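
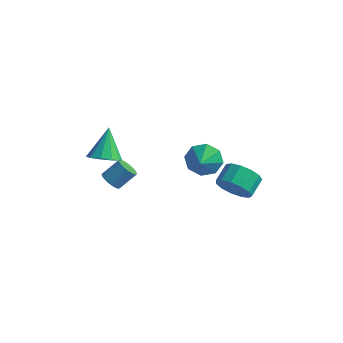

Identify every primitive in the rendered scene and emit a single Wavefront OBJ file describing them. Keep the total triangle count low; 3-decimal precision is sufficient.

v 0.013 3.309 -3.252
v 0.74 3.68 -3.929
v 0.713 4.762 -3.365
v -0.013 4.391 -2.688
v 0.207 3.794 -4.174
v 0.18 4.876 -3.611
v -0.387 3.755 -4.126
v -0.414 4.836 -3.563
v -0.854 3.573 -3.801
v -0.881 4.655 -3.238
v -1.045 3.308 -3.301
v -1.072 4.39 -2.738
v -0.901 3.044 -2.786
v -0.928 4.125 -2.222
v -0.466 2.863 -2.418
v -0.493 3.945 -1.855
v 0.121 2.824 -2.315
v 0.094 3.906 -1.752
v 0.674 2.939 -2.51
v 0.647 4.021 -1.946
v 1.017 3.172 -2.94
v 0.99 4.253 -2.376
v 1.042 3.448 -3.469
v 1.015 4.53 -2.905
v -4.017 -2.067 -0.556
v -3.651 -2.547 -0.375
v -3.097 -1.813 0.456
v -3.463 -1.333 0.276
v -3.508 -2.439 -0.567
v -2.954 -1.704 0.265
v -3.454 -2.266 -0.756
v -2.9 -1.531 0.076
v -3.496 -2.059 -0.91
v -2.942 -1.324 -0.079
v -3.629 -1.853 -1.003
v -3.075 -1.118 -0.172
v -3.829 -1.684 -1.019
v -3.275 -0.95 -0.188
v -4.061 -1.582 -0.955
v -3.507 -0.847 -0.124
v -4.286 -1.564 -0.822
v -3.732 -0.829 0.01
v -4.464 -1.632 -0.642
v -3.91 -0.898 0.189
v -4.565 -1.776 -0.448
v -4.011 -1.041 0.383
v -4.571 -1.97 -0.272
v -4.017 -1.236 0.559
v -4.481 -2.181 -0.145
v -3.927 -1.447 0.686
v -4.311 -2.373 -0.09
v -3.757 -1.638 0.742
v -4.09 -2.511 -0.115
v -3.536 -1.776 0.717
v -3.857 -2.573 -0.216
v -3.303 -1.838 0.616
v -1.347 2.546 -0.943
v -0.586 2.474 -1.634
v -0.993 1.614 -0.457
v -0.376 2.887 -0.996
v -0.734 3.1 -0.327
v -1.452 2.989 -0.019
v -2.107 2.619 -0.253
v -2.317 2.206 -0.891
v -1.959 1.993 -1.56
v -1.242 2.104 -1.868
v -3.823 -2.883 1.888
v -2.939 -2.792 2.034
v -4.177 -1.877 3.412
v -3.106 -2.368 1.714
v -3.546 -2.141 1.462
v -4.092 -2.197 1.372
v -4.535 -2.516 1.48
v -4.706 -2.975 1.743
v -4.54 -3.399 2.062
v -4.099 -3.626 2.315
v -3.553 -3.57 2.405
v -3.11 -3.251 2.297
f 2 1 5
f 2 5 3
f 3 5 6
f 3 6 4
f 5 1 7
f 5 7 6
f 6 7 8
f 6 8 4
f 7 1 9
f 7 9 8
f 8 9 10
f 8 10 4
f 9 1 11
f 9 11 10
f 10 11 12
f 10 12 4
f 11 1 13
f 11 13 12
f 12 13 14
f 12 14 4
f 13 1 15
f 13 15 14
f 14 15 16
f 14 16 4
f 15 1 17
f 15 17 16
f 16 17 18
f 16 18 4
f 17 1 19
f 17 19 18
f 18 19 20
f 18 20 4
f 19 1 21
f 19 21 20
f 20 21 22
f 20 22 4
f 21 1 23
f 21 23 22
f 22 23 24
f 22 24 4
f 23 1 2
f 23 2 24
f 24 2 3
f 24 3 4
f 26 25 29
f 26 29 27
f 27 29 30
f 27 30 28
f 29 25 31
f 29 31 30
f 30 31 32
f 30 32 28
f 31 25 33
f 31 33 32
f 32 33 34
f 32 34 28
f 33 25 35
f 33 35 34
f 34 35 36
f 34 36 28
f 35 25 37
f 35 37 36
f 36 37 38
f 36 38 28
f 37 25 39
f 37 39 38
f 38 39 40
f 38 40 28
f 39 25 41
f 39 41 40
f 40 41 42
f 40 42 28
f 41 25 43
f 41 43 42
f 42 43 44
f 42 44 28
f 43 25 45
f 43 45 44
f 44 45 46
f 44 46 28
f 45 25 47
f 45 47 46
f 46 47 48
f 46 48 28
f 47 25 49
f 47 49 48
f 48 49 50
f 48 50 28
f 49 25 51
f 49 51 50
f 50 51 52
f 50 52 28
f 51 25 53
f 51 53 52
f 52 53 54
f 52 54 28
f 53 25 55
f 53 55 54
f 54 55 56
f 54 56 28
f 55 25 26
f 55 26 56
f 56 26 27
f 56 27 28
f 58 57 60
f 58 60 59
f 60 57 61
f 60 61 59
f 61 57 62
f 61 62 59
f 62 57 63
f 62 63 59
f 63 57 64
f 63 64 59
f 64 57 65
f 64 65 59
f 65 57 66
f 65 66 59
f 66 57 58
f 66 58 59
f 68 67 70
f 68 70 69
f 70 67 71
f 70 71 69
f 71 67 72
f 71 72 69
f 72 67 73
f 72 73 69
f 73 67 74
f 73 74 69
f 74 67 75
f 74 75 69
f 75 67 76
f 75 76 69
f 76 67 77
f 76 77 69
f 77 67 78
f 77 78 69
f 78 67 68
f 78 68 69



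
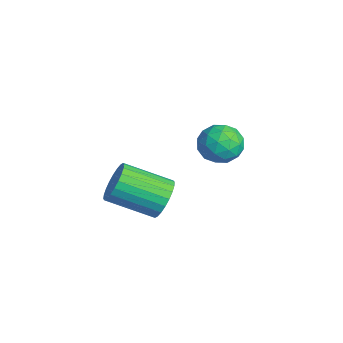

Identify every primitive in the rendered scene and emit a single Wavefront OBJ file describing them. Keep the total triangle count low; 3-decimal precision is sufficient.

v -1.517 1.245 3.987
v -0.811 1.313 3.298
v -1.829 -0.253 3.522
v -1.123 -0.185 2.833
v -0.879 -0.208 3.79
v -0.686 0.718 4.078
v -1.954 0.342 2.742
v -1.761 1.268 3.03
v -1.081 0.754 2.529
v -0.417 0.415 3.177
v -2.223 0.645 3.643
v -1.559 0.306 4.291
v -1.137 1.41 3.684
v -1.503 -0.35 3.136
v -1.36 -0.364 3.699
v -0.945 -0.324 3.294
v -1.063 1.061 4.142
v -0.648 1.1 3.737
v -0.688 0.207 4.026
v -1.992 -0.04 3.083
v -1.577 -0.001 2.678
v -1.695 1.384 3.526
v -1.28 1.424 3.121
v -1.952 0.853 2.794
v -0.881 1.122 2.827
v -1.064 0.241 2.553
v -1.552 0.551 2.499
v -1.439 1.095 2.669
v -0.49 0.922 3.207
v -0.673 0.042 2.934
v -0.53 0.029 3.496
v -0.416 0.573 3.666
v -0.649 0.594 2.755
v -1.967 1.018 3.886
v -2.15 0.138 3.613
v -2.224 0.487 3.154
v -2.11 1.031 3.324
v -1.576 0.819 4.267
v -1.759 -0.062 3.993
v -1.201 -0.035 4.151
v -1.088 0.509 4.321
v -1.991 0.466 4.065
v 1.801 -2.68 3.226
v 2.513 -2.693 3.776
v 1.811 -4.412 4.644
v 1.099 -4.4 4.094
v 2.284 -2.505 3.965
v 1.582 -4.224 4.833
v 1.982 -2.343 4.04
v 1.28 -4.062 4.909
v 1.652 -2.233 3.992
v 0.95 -3.952 4.86
v 1.345 -2.19 3.827
v 0.643 -3.91 4.696
v 1.107 -2.223 3.571
v 0.405 -3.942 4.439
v 0.975 -2.325 3.262
v 0.273 -4.044 4.13
v 0.969 -2.481 2.948
v 0.267 -4.2 3.816
v 1.089 -2.668 2.676
v 0.387 -4.387 3.544
v 1.318 -2.856 2.487
v 0.616 -4.575 3.355
v 1.62 -3.018 2.411
v 0.918 -4.737 3.28
v 1.95 -3.128 2.46
v 1.248 -4.847 3.328
v 2.257 -3.17 2.624
v 1.555 -4.89 3.493
v 2.495 -3.138 2.881
v 1.793 -4.857 3.749
v 2.627 -3.036 3.19
v 1.925 -4.755 4.058
v 2.633 -2.88 3.504
v 1.931 -4.599 4.372
f 1 38 17
f 38 12 41
f 17 41 6
f 38 41 17
f 1 17 13
f 17 6 18
f 13 18 2
f 17 18 13
f 1 13 22
f 13 2 23
f 22 23 8
f 13 23 22
f 1 22 34
f 22 8 37
f 34 37 11
f 22 37 34
f 1 34 38
f 34 11 42
f 38 42 12
f 34 42 38
f 2 18 29
f 18 6 32
f 29 32 10
f 18 32 29
f 6 41 19
f 41 12 40
f 19 40 5
f 41 40 19
f 12 42 39
f 42 11 35
f 39 35 3
f 42 35 39
f 11 37 36
f 37 8 24
f 36 24 7
f 37 24 36
f 8 23 28
f 23 2 25
f 28 25 9
f 23 25 28
f 4 30 16
f 30 10 31
f 16 31 5
f 30 31 16
f 4 16 14
f 16 5 15
f 14 15 3
f 16 15 14
f 4 14 21
f 14 3 20
f 21 20 7
f 14 20 21
f 4 21 26
f 21 7 27
f 26 27 9
f 21 27 26
f 4 26 30
f 26 9 33
f 30 33 10
f 26 33 30
f 5 31 19
f 31 10 32
f 19 32 6
f 31 32 19
f 3 15 39
f 15 5 40
f 39 40 12
f 15 40 39
f 7 20 36
f 20 3 35
f 36 35 11
f 20 35 36
f 9 27 28
f 27 7 24
f 28 24 8
f 27 24 28
f 10 33 29
f 33 9 25
f 29 25 2
f 33 25 29
f 44 43 47
f 44 47 45
f 45 47 48
f 45 48 46
f 47 43 49
f 47 49 48
f 48 49 50
f 48 50 46
f 49 43 51
f 49 51 50
f 50 51 52
f 50 52 46
f 51 43 53
f 51 53 52
f 52 53 54
f 52 54 46
f 53 43 55
f 53 55 54
f 54 55 56
f 54 56 46
f 55 43 57
f 55 57 56
f 56 57 58
f 56 58 46
f 57 43 59
f 57 59 58
f 58 59 60
f 58 60 46
f 59 43 61
f 59 61 60
f 60 61 62
f 60 62 46
f 61 43 63
f 61 63 62
f 62 63 64
f 62 64 46
f 63 43 65
f 63 65 64
f 64 65 66
f 64 66 46
f 65 43 67
f 65 67 66
f 66 67 68
f 66 68 46
f 67 43 69
f 67 69 68
f 68 69 70
f 68 70 46
f 69 43 71
f 69 71 70
f 70 71 72
f 70 72 46
f 71 43 73
f 71 73 72
f 72 73 74
f 72 74 46
f 73 43 75
f 73 75 74
f 74 75 76
f 74 76 46
f 75 43 44
f 75 44 76
f 76 44 45
f 76 45 46



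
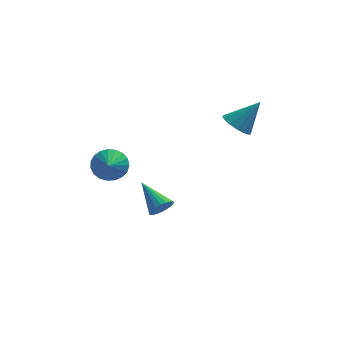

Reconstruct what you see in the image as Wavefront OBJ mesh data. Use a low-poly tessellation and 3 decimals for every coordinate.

v -0.223 1.531 -1.812
v 0.163 1.467 -1.318
v -1.137 2.689 -0.948
v 0.279 1.659 -1.453
v 0.308 1.829 -1.65
v 0.245 1.948 -1.876
v 0.102 1.994 -2.09
v -0.098 1.96 -2.256
v -0.319 1.852 -2.345
v -0.524 1.689 -2.342
v -0.677 1.498 -2.248
v -0.751 1.313 -2.078
v -0.734 1.165 -1.862
v -0.628 1.081 -1.638
v -0.453 1.075 -1.443
v -0.237 1.147 -1.313
v -0.02 1.286 -1.268
v -2.39 0.563 1.635
v -2.126 0.977 2.304
v -2.41 -0.343 2.205
v -2.469 1.004 2.334
v -2.798 0.954 2.243
v -3.057 0.837 2.047
v -3.2 0.672 1.78
v -3.203 0.488 1.488
v -3.066 0.317 1.221
v -2.812 0.189 1.026
v -2.484 0.125 0.936
v -2.141 0.137 0.967
v -1.841 0.223 1.114
v -1.635 0.367 1.351
v -1.56 0.545 1.637
v -1.629 0.727 1.923
v -1.829 0.879 2.159
v 2.99 2.622 2.876
v 3.574 2.725 2.37
v 4.01 2.978 4.124
v 3.42 3.064 2.399
v 3.167 3.301 2.537
v 2.874 3.383 2.753
v 2.608 3.29 2.998
v 2.429 3.044 3.214
v 2.379 2.701 3.353
v 2.469 2.34 3.383
v 2.678 2.044 3.297
v 2.959 1.879 3.114
v 3.248 1.885 2.877
v 3.477 2.06 2.64
v 3.595 2.363 2.456
f 2 1 4
f 2 4 3
f 4 1 5
f 4 5 3
f 5 1 6
f 5 6 3
f 6 1 7
f 6 7 3
f 7 1 8
f 7 8 3
f 8 1 9
f 8 9 3
f 9 1 10
f 9 10 3
f 10 1 11
f 10 11 3
f 11 1 12
f 11 12 3
f 12 1 13
f 12 13 3
f 13 1 14
f 13 14 3
f 14 1 15
f 14 15 3
f 15 1 16
f 15 16 3
f 16 1 17
f 16 17 3
f 17 1 2
f 17 2 3
f 19 18 21
f 19 21 20
f 21 18 22
f 21 22 20
f 22 18 23
f 22 23 20
f 23 18 24
f 23 24 20
f 24 18 25
f 24 25 20
f 25 18 26
f 25 26 20
f 26 18 27
f 26 27 20
f 27 18 28
f 27 28 20
f 28 18 29
f 28 29 20
f 29 18 30
f 29 30 20
f 30 18 31
f 30 31 20
f 31 18 32
f 31 32 20
f 32 18 33
f 32 33 20
f 33 18 34
f 33 34 20
f 34 18 19
f 34 19 20
f 36 35 38
f 36 38 37
f 38 35 39
f 38 39 37
f 39 35 40
f 39 40 37
f 40 35 41
f 40 41 37
f 41 35 42
f 41 42 37
f 42 35 43
f 42 43 37
f 43 35 44
f 43 44 37
f 44 35 45
f 44 45 37
f 45 35 46
f 45 46 37
f 46 35 47
f 46 47 37
f 47 35 48
f 47 48 37
f 48 35 49
f 48 49 37
f 49 35 36
f 49 36 37



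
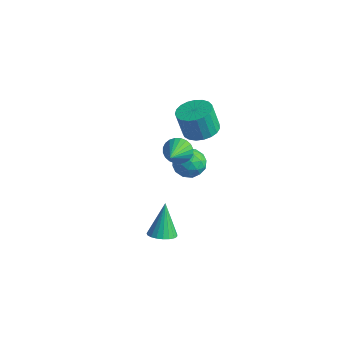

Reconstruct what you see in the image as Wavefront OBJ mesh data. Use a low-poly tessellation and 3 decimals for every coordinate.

v -2.121 0.812 -1.337
v -1.304 1.321 -1.674
v -1.756 -0.441 -2.346
v -0.939 0.068 -2.683
v -0.958 -0.291 -1.729
v -1.184 0.483 -1.105
v -1.876 0.397 -2.915
v -2.102 1.171 -2.291
v -1.153 1.064 -2.649
v -0.585 0.639 -1.916
v -2.475 0.241 -2.104
v -1.907 -0.184 -1.371
v -1.744 1.177 -1.417
v -1.316 -0.297 -2.603
v -1.327 -0.508 -2.042
v -0.847 -0.209 -2.24
v -1.674 0.684 -1.082
v -1.193 0.984 -1.281
v -0.99 0.036 -1.313
v -1.867 -0.104 -2.739
v -1.386 0.196 -2.938
v -2.213 1.089 -1.78
v -1.733 1.388 -1.978
v -2.07 0.844 -2.707
v -1.175 1.325 -2.188
v -0.961 0.588 -2.782
v -1.512 0.781 -2.918
v -1.644 1.237 -2.551
v -0.842 1.075 -1.757
v -0.628 0.338 -2.351
v -0.639 0.127 -1.79
v -0.771 0.583 -1.423
v -0.753 0.924 -2.331
v -2.432 0.542 -1.669
v -2.218 -0.195 -2.263
v -2.289 0.297 -2.597
v -2.421 0.753 -2.23
v -2.099 0.292 -1.238
v -1.885 -0.445 -1.832
v -1.416 -0.357 -1.469
v -1.548 0.099 -1.102
v -2.307 -0.044 -1.689
v -0.315 -1.728 1.38
v 0.105 -1.179 1.857
v 0.535 -3.212 2.34
v -0.168 -1.222 2.034
v -0.463 -1.341 2.111
v -0.736 -1.52 2.076
v -0.945 -1.73 1.936
v -1.057 -1.94 1.711
v -1.057 -2.118 1.436
v -0.944 -2.236 1.152
v -0.735 -2.278 0.903
v -0.462 -2.235 0.727
v -0.167 -2.116 0.65
v 0.106 -1.937 0.684
v 0.315 -1.727 0.824
v 0.428 -1.517 1.049
v 0.427 -1.339 1.325
v 0.314 -1.221 1.608
v -0.31 0.069 2.017
v 0.677 -0.197 2.205
v 0.318 -0.415 3.79
v -0.67 -0.149 3.603
v 0.686 0.231 2.265
v 0.327 0.013 3.851
v 0.523 0.631 2.283
v 0.164 0.413 3.869
v 0.216 0.934 2.255
v -0.143 0.716 3.84
v -0.183 1.087 2.186
v -0.542 0.87 3.771
v -0.603 1.064 2.088
v -0.962 0.847 3.673
v -0.973 0.869 1.977
v -1.332 0.652 3.562
v -1.228 0.536 1.874
v -1.587 0.318 3.459
v -1.325 0.122 1.795
v -1.684 -0.096 3.38
v -1.246 -0.302 1.755
v -1.605 -0.519 3.34
v -1.006 -0.661 1.76
v -1.365 -0.878 3.345
v -0.645 -0.894 1.81
v -1.004 -1.111 3.395
v -0.226 -0.961 1.895
v -0.585 -1.178 3.481
v 0.178 -0.849 2.002
v -0.181 -1.067 3.587
v 0.497 -0.579 2.111
v 0.138 -0.797 3.697
v -0.033 -3.263 -4.833
v 0.779 -3.159 -4.648
v -0.567 -2.457 -2.947
v 0.7 -2.855 -4.801
v 0.494 -2.621 -4.959
v 0.196 -2.499 -5.095
v -0.141 -2.509 -5.186
v -0.459 -2.649 -5.216
v -0.704 -2.896 -5.18
v -0.833 -3.206 -5.084
v -0.824 -3.526 -4.944
v -0.678 -3.8 -4.786
v -0.42 -3.982 -4.635
v -0.096 -4.04 -4.519
v 0.239 -3.963 -4.457
v 0.527 -3.765 -4.46
v 0.718 -3.481 -4.528
f 1 38 17
f 38 12 41
f 17 41 6
f 38 41 17
f 1 17 13
f 17 6 18
f 13 18 2
f 17 18 13
f 1 13 22
f 13 2 23
f 22 23 8
f 13 23 22
f 1 22 34
f 22 8 37
f 34 37 11
f 22 37 34
f 1 34 38
f 34 11 42
f 38 42 12
f 34 42 38
f 2 18 29
f 18 6 32
f 29 32 10
f 18 32 29
f 6 41 19
f 41 12 40
f 19 40 5
f 41 40 19
f 12 42 39
f 42 11 35
f 39 35 3
f 42 35 39
f 11 37 36
f 37 8 24
f 36 24 7
f 37 24 36
f 8 23 28
f 23 2 25
f 28 25 9
f 23 25 28
f 4 30 16
f 30 10 31
f 16 31 5
f 30 31 16
f 4 16 14
f 16 5 15
f 14 15 3
f 16 15 14
f 4 14 21
f 14 3 20
f 21 20 7
f 14 20 21
f 4 21 26
f 21 7 27
f 26 27 9
f 21 27 26
f 4 26 30
f 26 9 33
f 30 33 10
f 26 33 30
f 5 31 19
f 31 10 32
f 19 32 6
f 31 32 19
f 3 15 39
f 15 5 40
f 39 40 12
f 15 40 39
f 7 20 36
f 20 3 35
f 36 35 11
f 20 35 36
f 9 27 28
f 27 7 24
f 28 24 8
f 27 24 28
f 10 33 29
f 33 9 25
f 29 25 2
f 33 25 29
f 44 43 46
f 44 46 45
f 46 43 47
f 46 47 45
f 47 43 48
f 47 48 45
f 48 43 49
f 48 49 45
f 49 43 50
f 49 50 45
f 50 43 51
f 50 51 45
f 51 43 52
f 51 52 45
f 52 43 53
f 52 53 45
f 53 43 54
f 53 54 45
f 54 43 55
f 54 55 45
f 55 43 56
f 55 56 45
f 56 43 57
f 56 57 45
f 57 43 58
f 57 58 45
f 58 43 59
f 58 59 45
f 59 43 60
f 59 60 45
f 60 43 44
f 60 44 45
f 62 61 65
f 62 65 63
f 63 65 66
f 63 66 64
f 65 61 67
f 65 67 66
f 66 67 68
f 66 68 64
f 67 61 69
f 67 69 68
f 68 69 70
f 68 70 64
f 69 61 71
f 69 71 70
f 70 71 72
f 70 72 64
f 71 61 73
f 71 73 72
f 72 73 74
f 72 74 64
f 73 61 75
f 73 75 74
f 74 75 76
f 74 76 64
f 75 61 77
f 75 77 76
f 76 77 78
f 76 78 64
f 77 61 79
f 77 79 78
f 78 79 80
f 78 80 64
f 79 61 81
f 79 81 80
f 80 81 82
f 80 82 64
f 81 61 83
f 81 83 82
f 82 83 84
f 82 84 64
f 83 61 85
f 83 85 84
f 84 85 86
f 84 86 64
f 85 61 87
f 85 87 86
f 86 87 88
f 86 88 64
f 87 61 89
f 87 89 88
f 88 89 90
f 88 90 64
f 89 61 91
f 89 91 90
f 90 91 92
f 90 92 64
f 91 61 62
f 91 62 92
f 92 62 63
f 92 63 64
f 94 93 96
f 94 96 95
f 96 93 97
f 96 97 95
f 97 93 98
f 97 98 95
f 98 93 99
f 98 99 95
f 99 93 100
f 99 100 95
f 100 93 101
f 100 101 95
f 101 93 102
f 101 102 95
f 102 93 103
f 102 103 95
f 103 93 104
f 103 104 95
f 104 93 105
f 104 105 95
f 105 93 106
f 105 106 95
f 106 93 107
f 106 107 95
f 107 93 108
f 107 108 95
f 108 93 109
f 108 109 95
f 109 93 94
f 109 94 95



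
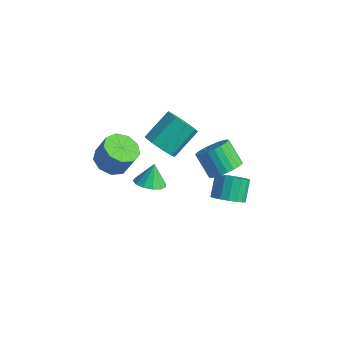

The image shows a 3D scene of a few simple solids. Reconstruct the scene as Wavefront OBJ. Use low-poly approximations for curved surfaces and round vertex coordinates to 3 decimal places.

v 3.107 0.87 -2.162
v 3.585 0.366 -1.485
v 3.111 1.266 -0.48
v 2.633 1.77 -1.158
v 3.893 0.684 -1.625
v 3.419 1.585 -0.62
v 4.021 1.044 -1.888
v 3.547 1.945 -0.883
v 3.939 1.365 -2.213
v 3.465 2.266 -1.209
v 3.667 1.572 -2.528
v 3.193 2.473 -1.523
v 3.267 1.618 -2.758
v 2.793 2.519 -1.754
v 2.83 1.493 -2.852
v 2.356 2.394 -1.847
v 2.456 1.225 -2.788
v 1.982 2.126 -1.783
v 2.232 0.875 -2.58
v 1.758 1.776 -1.576
v 2.208 0.525 -2.277
v 1.734 1.425 -1.273
v 2.39 0.253 -1.948
v 1.916 1.154 -0.943
v 2.736 0.122 -1.667
v 2.262 1.023 -0.663
v 3.167 0.163 -1.5
v 2.693 1.064 -0.496
v 3.8 -0.191 2.012
v 4.405 0.393 2.535
v 3.285 0.554 3.651
v 2.68 -0.029 3.128
v 4.223 0.652 2.315
v 3.102 0.813 3.431
v 3.976 0.783 2.048
v 2.855 0.944 3.164
v 3.703 0.766 1.776
v 2.582 0.927 2.892
v 3.444 0.603 1.539
v 2.323 0.764 2.656
v 3.24 0.32 1.375
v 2.119 0.481 2.491
v 3.121 -0.042 1.308
v 2 0.119 2.424
v 3.105 -0.426 1.348
v 1.984 -0.264 2.464
v 3.195 -0.774 1.489
v 2.075 -0.613 2.605
v 3.378 -1.033 1.709
v 2.257 -0.872 2.825
v 3.625 -1.164 1.976
v 2.504 -1.003 3.092
v 3.898 -1.147 2.248
v 2.777 -0.986 3.364
v 4.157 -0.984 2.484
v 3.036 -0.823 3.601
v 4.361 -0.701 2.649
v 3.24 -0.54 3.765
v 4.48 -0.339 2.716
v 3.359 -0.178 3.832
v 4.496 0.044 2.676
v 3.375 0.206 3.792
v 0.168 -1.388 2.46
v 0.507 -0.849 1.65
v 0.71 0.767 2.81
v 0.372 0.228 3.62
v -0.194 -0.796 1.699
v 0.009 0.82 2.859
v -0.725 -1.02 2.104
v -0.522 0.596 3.264
v -0.838 -1.416 2.676
v -0.635 0.2 3.836
v -0.48 -1.799 3.146
v -0.277 -0.183 4.306
v 0.181 -1.99 3.296
v 0.384 -0.373 4.456
v 0.837 -1.899 3.054
v 1.04 -0.282 4.214
v 1.18 -1.569 2.535
v 1.383 0.047 3.695
v 1.049 -1.155 1.98
v 1.253 0.462 3.14
v -2.676 -2.183 -0.293
v -1.868 -1.621 -0.737
v -1.316 -1.334 0.628
v -2.124 -1.897 1.073
v -2.44 -1.175 -0.599
v -1.889 -0.888 0.766
v -3.123 -1.201 -0.318
v -2.572 -0.914 1.047
v -3.596 -1.686 -0.025
v -3.045 -1.399 1.34
v -3.639 -2.404 0.143
v -3.088 -2.118 1.508
v -3.231 -3.019 0.107
v -2.68 -2.732 1.472
v -2.563 -3.243 -0.116
v -2.012 -2.956 1.25
v -1.948 -2.971 -0.421
v -1.396 -2.684 0.944
v -1.673 -2.33 -0.667
v -1.122 -2.044 0.699
v -2.19 0.325 -4.192
v -1.249 0.249 -4.016
v -2.37 0.935 -2.968
v -1.32 0.725 -4.263
v -1.667 1.074 -4.488
v -2.18 1.184 -4.619
v -2.696 1.022 -4.615
v -3.051 0.639 -4.476
v -3.133 0.156 -4.247
v -2.915 -0.274 -4.001
v -2.467 -0.513 -3.815
v -1.931 -0.487 -3.749
v -1.477 -0.202 -3.824
f 2 1 5
f 2 5 3
f 3 5 6
f 3 6 4
f 5 1 7
f 5 7 6
f 6 7 8
f 6 8 4
f 7 1 9
f 7 9 8
f 8 9 10
f 8 10 4
f 9 1 11
f 9 11 10
f 10 11 12
f 10 12 4
f 11 1 13
f 11 13 12
f 12 13 14
f 12 14 4
f 13 1 15
f 13 15 14
f 14 15 16
f 14 16 4
f 15 1 17
f 15 17 16
f 16 17 18
f 16 18 4
f 17 1 19
f 17 19 18
f 18 19 20
f 18 20 4
f 19 1 21
f 19 21 20
f 20 21 22
f 20 22 4
f 21 1 23
f 21 23 22
f 22 23 24
f 22 24 4
f 23 1 25
f 23 25 24
f 24 25 26
f 24 26 4
f 25 1 27
f 25 27 26
f 26 27 28
f 26 28 4
f 27 1 2
f 27 2 28
f 28 2 3
f 28 3 4
f 30 29 33
f 30 33 31
f 31 33 34
f 31 34 32
f 33 29 35
f 33 35 34
f 34 35 36
f 34 36 32
f 35 29 37
f 35 37 36
f 36 37 38
f 36 38 32
f 37 29 39
f 37 39 38
f 38 39 40
f 38 40 32
f 39 29 41
f 39 41 40
f 40 41 42
f 40 42 32
f 41 29 43
f 41 43 42
f 42 43 44
f 42 44 32
f 43 29 45
f 43 45 44
f 44 45 46
f 44 46 32
f 45 29 47
f 45 47 46
f 46 47 48
f 46 48 32
f 47 29 49
f 47 49 48
f 48 49 50
f 48 50 32
f 49 29 51
f 49 51 50
f 50 51 52
f 50 52 32
f 51 29 53
f 51 53 52
f 52 53 54
f 52 54 32
f 53 29 55
f 53 55 54
f 54 55 56
f 54 56 32
f 55 29 57
f 55 57 56
f 56 57 58
f 56 58 32
f 57 29 59
f 57 59 58
f 58 59 60
f 58 60 32
f 59 29 61
f 59 61 60
f 60 61 62
f 60 62 32
f 61 29 30
f 61 30 62
f 62 30 31
f 62 31 32
f 64 63 67
f 64 67 65
f 65 67 68
f 65 68 66
f 67 63 69
f 67 69 68
f 68 69 70
f 68 70 66
f 69 63 71
f 69 71 70
f 70 71 72
f 70 72 66
f 71 63 73
f 71 73 72
f 72 73 74
f 72 74 66
f 73 63 75
f 73 75 74
f 74 75 76
f 74 76 66
f 75 63 77
f 75 77 76
f 76 77 78
f 76 78 66
f 77 63 79
f 77 79 78
f 78 79 80
f 78 80 66
f 79 63 81
f 79 81 80
f 80 81 82
f 80 82 66
f 81 63 64
f 81 64 82
f 82 64 65
f 82 65 66
f 84 83 87
f 84 87 85
f 85 87 88
f 85 88 86
f 87 83 89
f 87 89 88
f 88 89 90
f 88 90 86
f 89 83 91
f 89 91 90
f 90 91 92
f 90 92 86
f 91 83 93
f 91 93 92
f 92 93 94
f 92 94 86
f 93 83 95
f 93 95 94
f 94 95 96
f 94 96 86
f 95 83 97
f 95 97 96
f 96 97 98
f 96 98 86
f 97 83 99
f 97 99 98
f 98 99 100
f 98 100 86
f 99 83 101
f 99 101 100
f 100 101 102
f 100 102 86
f 101 83 84
f 101 84 102
f 102 84 85
f 102 85 86
f 104 103 106
f 104 106 105
f 106 103 107
f 106 107 105
f 107 103 108
f 107 108 105
f 108 103 109
f 108 109 105
f 109 103 110
f 109 110 105
f 110 103 111
f 110 111 105
f 111 103 112
f 111 112 105
f 112 103 113
f 112 113 105
f 113 103 114
f 113 114 105
f 114 103 115
f 114 115 105
f 115 103 104
f 115 104 105



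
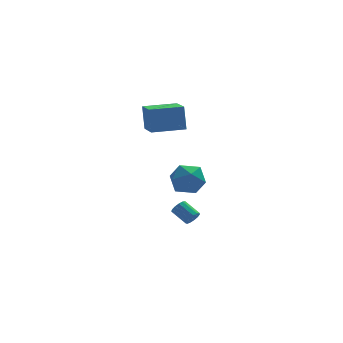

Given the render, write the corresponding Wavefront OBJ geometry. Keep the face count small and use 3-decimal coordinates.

v 2.725 -3.105 -0.036
v 3.418 -2.26 -0
v 3.422 -3.74 1.46
v 4.115 -2.895 1.496
v 3.047 -2.734 1.663
v 2.616 -2.341 0.739
v 4.224 -3.659 0.721
v 3.793 -3.266 -0.203
v 4.345 -2.602 0.468
v 3.617 -2.03 1.05
v 3.223 -3.97 0.41
v 2.495 -3.398 0.992
v 4.013 -1.716 -2.926
v 4.206 -1.887 -2.486
v 3.6 -1.095 -1.913
v 3.407 -0.924 -2.354
v 4.385 -1.682 -2.58
v 3.78 -0.89 -2.007
v 4.446 -1.489 -2.783
v 3.841 -0.697 -2.21
v 4.37 -1.367 -3.032
v 3.764 -0.575 -2.459
v 4.18 -1.356 -3.247
v 3.574 -0.564 -2.674
v 3.937 -1.46 -3.361
v 3.331 -0.668 -2.788
v 3.718 -1.645 -3.337
v 3.113 -0.853 -2.764
v 3.593 -1.852 -3.182
v 2.987 -1.06 -2.609
v 3.601 -2.016 -2.946
v 2.995 -1.224 -2.373
v 3.74 -2.085 -2.704
v 3.134 -1.293 -2.131
v 3.965 -2.037 -2.533
v 3.36 -1.245 -1.96
v 2.754 2.844 1.62
v 2.717 3.272 3.172
v 2.763 4.646 1.123
v 2.727 5.074 2.675
v 4.733 2.846 1.665
v 4.697 3.274 3.217
v 4.743 4.648 1.168
v 4.706 5.076 2.72
f 1 12 6
f 1 6 2
f 1 2 8
f 1 8 11
f 1 11 12
f 2 6 10
f 6 12 5
f 12 11 3
f 11 8 7
f 8 2 9
f 4 10 5
f 4 5 3
f 4 3 7
f 4 7 9
f 4 9 10
f 5 10 6
f 3 5 12
f 7 3 11
f 9 7 8
f 10 9 2
f 14 13 17
f 14 17 15
f 15 17 18
f 15 18 16
f 17 13 19
f 17 19 18
f 18 19 20
f 18 20 16
f 19 13 21
f 19 21 20
f 20 21 22
f 20 22 16
f 21 13 23
f 21 23 22
f 22 23 24
f 22 24 16
f 23 13 25
f 23 25 24
f 24 25 26
f 24 26 16
f 25 13 27
f 25 27 26
f 26 27 28
f 26 28 16
f 27 13 29
f 27 29 28
f 28 29 30
f 28 30 16
f 29 13 31
f 29 31 30
f 30 31 32
f 30 32 16
f 31 13 33
f 31 33 32
f 32 33 34
f 32 34 16
f 33 13 35
f 33 35 34
f 34 35 36
f 34 36 16
f 35 13 14
f 35 14 36
f 36 14 15
f 36 15 16
f 38 40 37
f 41 38 37
f 37 40 39
f 39 41 37
f 38 44 40
f 42 38 41
f 42 44 38
f 40 44 39
f 43 41 39
f 39 44 43
f 43 42 41
f 44 42 43



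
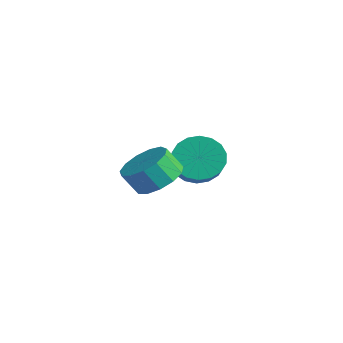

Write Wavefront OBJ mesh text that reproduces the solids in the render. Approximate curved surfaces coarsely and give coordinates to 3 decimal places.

v -2.99 1.158 0.224
v -2.337 1.233 -0.542
v -1.137 0.518 0.409
v -1.79 0.442 1.176
v -2.279 1.621 -0.323
v -1.079 0.906 0.628
v -2.362 1.918 0.004
v -1.162 1.202 0.956
v -2.569 2.064 0.376
v -1.37 1.348 1.327
v -2.86 2.03 0.717
v -1.66 1.314 1.668
v -3.176 1.824 0.96
v -1.977 1.108 1.912
v -3.456 1.485 1.058
v -2.256 0.77 2.01
v -3.643 1.082 0.991
v -2.443 0.367 1.942
v -3.701 0.694 0.772
v -2.501 -0.021 1.723
v -3.618 0.398 0.444
v -2.418 -0.318 1.396
v -3.41 0.252 0.073
v -2.211 -0.464 1.024
v -3.12 0.286 -0.268
v -1.92 -0.43 0.683
v -2.803 0.492 -0.512
v -1.604 -0.224 0.44
v -2.524 0.83 -0.61
v -1.324 0.115 0.342
v 0.291 -2.551 1.911
v 1.113 -3.062 1.967
v 0.772 -3.52 2.824
v -0.051 -3.009 2.769
v 1.2 -2.601 2.247
v 0.858 -3.059 3.104
v 0.997 -2.124 2.421
v 0.656 -2.582 3.278
v 0.571 -1.783 2.433
v 0.229 -2.24 3.29
v 0.055 -1.685 2.279
v -0.287 -2.143 3.137
v -0.385 -1.863 2.009
v -0.727 -2.32 2.866
v -0.611 -2.259 1.708
v -0.953 -2.716 2.565
v -0.551 -2.748 1.471
v -0.893 -3.205 2.328
v -0.223 -3.174 1.374
v -0.565 -3.632 2.231
v 0.268 -3.403 1.448
v -0.074 -3.86 2.305
v 0.766 -3.361 1.669
v 0.424 -3.819 2.526
f 2 1 5
f 2 5 3
f 3 5 6
f 3 6 4
f 5 1 7
f 5 7 6
f 6 7 8
f 6 8 4
f 7 1 9
f 7 9 8
f 8 9 10
f 8 10 4
f 9 1 11
f 9 11 10
f 10 11 12
f 10 12 4
f 11 1 13
f 11 13 12
f 12 13 14
f 12 14 4
f 13 1 15
f 13 15 14
f 14 15 16
f 14 16 4
f 15 1 17
f 15 17 16
f 16 17 18
f 16 18 4
f 17 1 19
f 17 19 18
f 18 19 20
f 18 20 4
f 19 1 21
f 19 21 20
f 20 21 22
f 20 22 4
f 21 1 23
f 21 23 22
f 22 23 24
f 22 24 4
f 23 1 25
f 23 25 24
f 24 25 26
f 24 26 4
f 25 1 27
f 25 27 26
f 26 27 28
f 26 28 4
f 27 1 29
f 27 29 28
f 28 29 30
f 28 30 4
f 29 1 2
f 29 2 30
f 30 2 3
f 30 3 4
f 32 31 35
f 32 35 33
f 33 35 36
f 33 36 34
f 35 31 37
f 35 37 36
f 36 37 38
f 36 38 34
f 37 31 39
f 37 39 38
f 38 39 40
f 38 40 34
f 39 31 41
f 39 41 40
f 40 41 42
f 40 42 34
f 41 31 43
f 41 43 42
f 42 43 44
f 42 44 34
f 43 31 45
f 43 45 44
f 44 45 46
f 44 46 34
f 45 31 47
f 45 47 46
f 46 47 48
f 46 48 34
f 47 31 49
f 47 49 48
f 48 49 50
f 48 50 34
f 49 31 51
f 49 51 50
f 50 51 52
f 50 52 34
f 51 31 53
f 51 53 52
f 52 53 54
f 52 54 34
f 53 31 32
f 53 32 54
f 54 32 33
f 54 33 34



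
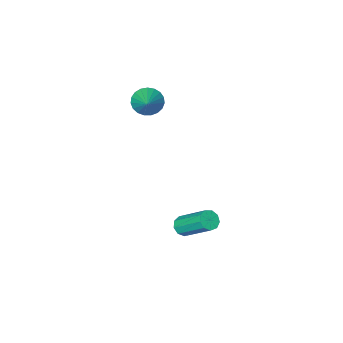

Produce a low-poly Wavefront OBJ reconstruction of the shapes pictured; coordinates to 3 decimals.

v -0.148 -3.463 2.798
v 0.439 -3.408 2.242
v 0.528 -2.337 3.622
v 0.212 -3.187 2.127
v -0.077 -3.014 2.127
v -0.378 -2.919 2.244
v -0.639 -2.917 2.456
v -0.816 -3.01 2.727
v -0.877 -3.181 3.011
v -0.812 -3.401 3.258
v -0.632 -3.631 3.425
v -0.368 -3.833 3.484
v -0.067 -3.97 3.424
v 0.221 -4.02 3.256
v 0.445 -3.973 3.009
v 0.566 -3.838 2.725
v 0.564 -3.638 2.454
v 0.014 0.115 -3.892
v 0.57 0.149 -3.73
v 0.062 1.678 -2.306
v -0.494 1.645 -2.468
v 0.499 0.403 -4.027
v -0.009 1.932 -2.603
v 0.202 0.521 -4.261
v -0.306 2.051 -2.837
v -0.184 0.45 -4.322
v -0.692 1.979 -2.899
v -0.477 0.223 -4.182
v -0.985 1.752 -2.758
v -0.54 -0.055 -3.906
v -1.048 1.474 -2.483
v -0.344 -0.253 -3.623
v -0.852 1.276 -2.2
v 0.019 -0.279 -3.466
v -0.489 1.25 -2.043
v 0.38 -0.12 -3.508
v -0.128 1.409 -2.085
f 2 1 4
f 2 4 3
f 4 1 5
f 4 5 3
f 5 1 6
f 5 6 3
f 6 1 7
f 6 7 3
f 7 1 8
f 7 8 3
f 8 1 9
f 8 9 3
f 9 1 10
f 9 10 3
f 10 1 11
f 10 11 3
f 11 1 12
f 11 12 3
f 12 1 13
f 12 13 3
f 13 1 14
f 13 14 3
f 14 1 15
f 14 15 3
f 15 1 16
f 15 16 3
f 16 1 17
f 16 17 3
f 17 1 2
f 17 2 3
f 19 18 22
f 19 22 20
f 20 22 23
f 20 23 21
f 22 18 24
f 22 24 23
f 23 24 25
f 23 25 21
f 24 18 26
f 24 26 25
f 25 26 27
f 25 27 21
f 26 18 28
f 26 28 27
f 27 28 29
f 27 29 21
f 28 18 30
f 28 30 29
f 29 30 31
f 29 31 21
f 30 18 32
f 30 32 31
f 31 32 33
f 31 33 21
f 32 18 34
f 32 34 33
f 33 34 35
f 33 35 21
f 34 18 36
f 34 36 35
f 35 36 37
f 35 37 21
f 36 18 19
f 36 19 37
f 37 19 20
f 37 20 21



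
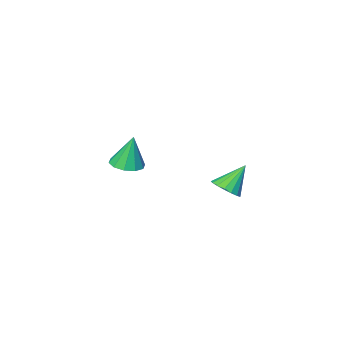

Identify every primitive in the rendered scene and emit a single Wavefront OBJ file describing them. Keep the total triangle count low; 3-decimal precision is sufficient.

v 1.305 -2.164 -2.079
v 1.877 -1.496 -2.085
v 1.055 -1.936 -0.261
v 1.381 -1.293 -2.178
v 0.856 -1.423 -2.234
v 0.502 -1.837 -2.231
v 0.455 -2.375 -2.17
v 0.733 -2.833 -2.074
v 1.229 -3.035 -1.98
v 1.754 -2.905 -1.925
v 2.108 -2.492 -1.928
v 2.155 -1.953 -1.989
v -0.194 3.91 -1.527
v 0.29 4.442 -1.177
v -1.206 3.99 -0.253
v 0.049 4.658 -1.381
v -0.247 4.703 -1.62
v -0.531 4.566 -1.837
v -0.738 4.279 -1.983
v -0.82 3.907 -2.025
v -0.759 3.536 -1.953
v -0.568 3.251 -1.783
v -0.291 3.117 -1.555
v 0.008 3.164 -1.321
v 0.261 3.382 -1.134
v 0.409 3.722 -1.037
v 0.42 4.104 -1.052
f 2 1 4
f 2 4 3
f 4 1 5
f 4 5 3
f 5 1 6
f 5 6 3
f 6 1 7
f 6 7 3
f 7 1 8
f 7 8 3
f 8 1 9
f 8 9 3
f 9 1 10
f 9 10 3
f 10 1 11
f 10 11 3
f 11 1 12
f 11 12 3
f 12 1 2
f 12 2 3
f 14 13 16
f 14 16 15
f 16 13 17
f 16 17 15
f 17 13 18
f 17 18 15
f 18 13 19
f 18 19 15
f 19 13 20
f 19 20 15
f 20 13 21
f 20 21 15
f 21 13 22
f 21 22 15
f 22 13 23
f 22 23 15
f 23 13 24
f 23 24 15
f 24 13 25
f 24 25 15
f 25 13 26
f 25 26 15
f 26 13 27
f 26 27 15
f 27 13 14
f 27 14 15



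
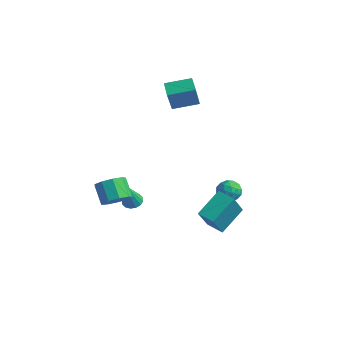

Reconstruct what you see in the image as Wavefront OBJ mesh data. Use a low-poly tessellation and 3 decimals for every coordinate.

v 2.84 -0.533 -2.624
v 3.117 -1.509 -1.162
v 2.895 0.835 -1.722
v 3.172 -0.14 -0.259
v 3.748 -0.48 -2.761
v 4.025 -1.455 -1.298
v 3.803 0.889 -1.858
v 4.08 -0.087 -0.396
v 1.289 2.936 -2.453
v 1.673 2.687 -2.961
v 1.567 2.073 -1.819
v 1.951 1.824 -2.327
v 2.141 2.395 -2.002
v 1.969 2.928 -2.394
v 1.271 1.832 -2.386
v 1.099 2.365 -2.778
v 1.662 2.005 -2.919
v 2.2 2.353 -2.682
v 1.04 2.407 -2.098
v 1.578 2.755 -1.861
v 1.457 2.887 -2.763
v 1.783 1.873 -2.017
v 1.895 2.209 -1.827
v 2.121 2.062 -2.125
v 1.631 3.029 -2.43
v 1.857 2.882 -2.728
v 2.132 2.711 -2.164
v 1.383 1.878 -2.052
v 1.609 1.731 -2.35
v 1.119 2.698 -2.655
v 1.345 2.551 -2.953
v 1.108 2.049 -2.616
v 1.676 2.34 -3.036
v 1.84 1.833 -2.664
v 1.439 1.837 -2.699
v 1.338 2.15 -2.929
v 1.992 2.544 -2.897
v 2.156 2.037 -2.524
v 2.267 2.373 -2.333
v 2.166 2.686 -2.564
v 1.986 2.143 -2.872
v 1.084 2.723 -2.256
v 1.248 2.216 -1.883
v 1.074 2.074 -2.216
v 0.973 2.387 -2.447
v 1.4 2.927 -2.116
v 1.564 2.42 -1.744
v 1.902 2.61 -1.851
v 1.801 2.923 -2.081
v 1.254 2.617 -1.908
v 0.073 -3.819 -0.531
v 0.5 -3.181 -0.393
v -0.267 -2.842 0.409
v -0.693 -3.481 0.271
v 0.142 -3.082 -0.776
v -0.625 -2.744 0.026
v -0.248 -3.328 -1.045
v -1.014 -2.99 -0.243
v -0.487 -3.804 -1.073
v -1.254 -3.466 -0.271
v -0.464 -4.287 -0.848
v -1.231 -3.949 -0.046
v -0.19 -4.551 -0.474
v -0.957 -4.213 0.328
v 0.208 -4.473 -0.127
v -0.559 -4.134 0.675
v 0.542 -4.089 0.031
v -0.224 -3.75 0.833
v 0.658 -3.578 -0.074
v -0.109 -3.24 0.728
v -1.766 -0.897 -3.056
v -1.301 -0.63 -2.995
v -1.574 -1.603 -1.444
v -1.497 -0.458 -2.896
v -1.765 -0.403 -2.84
v -2.034 -0.48 -2.842
v -2.23 -0.67 -2.901
v -2.303 -0.92 -3.002
v -2.231 -1.164 -3.117
v -2.035 -1.337 -3.216
v -1.767 -1.392 -3.272
v -1.498 -1.315 -3.27
v -1.301 -1.125 -3.211
v -1.229 -0.875 -3.11
v -2.382 2.38 2.619
v -2.072 1.7 4.067
v -1.484 3.401 2.905
v -1.173 2.721 4.354
v -1.747 1.919 2.266
v -1.436 1.239 3.715
v -0.848 2.94 2.553
v -0.538 2.26 4.001
f 2 4 1
f 5 2 1
f 1 4 3
f 3 5 1
f 2 8 4
f 6 2 5
f 6 8 2
f 4 8 3
f 7 5 3
f 3 8 7
f 7 6 5
f 8 6 7
f 9 46 25
f 46 20 49
f 25 49 14
f 46 49 25
f 9 25 21
f 25 14 26
f 21 26 10
f 25 26 21
f 9 21 30
f 21 10 31
f 30 31 16
f 21 31 30
f 9 30 42
f 30 16 45
f 42 45 19
f 30 45 42
f 9 42 46
f 42 19 50
f 46 50 20
f 42 50 46
f 10 26 37
f 26 14 40
f 37 40 18
f 26 40 37
f 14 49 27
f 49 20 48
f 27 48 13
f 49 48 27
f 20 50 47
f 50 19 43
f 47 43 11
f 50 43 47
f 19 45 44
f 45 16 32
f 44 32 15
f 45 32 44
f 16 31 36
f 31 10 33
f 36 33 17
f 31 33 36
f 12 38 24
f 38 18 39
f 24 39 13
f 38 39 24
f 12 24 22
f 24 13 23
f 22 23 11
f 24 23 22
f 12 22 29
f 22 11 28
f 29 28 15
f 22 28 29
f 12 29 34
f 29 15 35
f 34 35 17
f 29 35 34
f 12 34 38
f 34 17 41
f 38 41 18
f 34 41 38
f 13 39 27
f 39 18 40
f 27 40 14
f 39 40 27
f 11 23 47
f 23 13 48
f 47 48 20
f 23 48 47
f 15 28 44
f 28 11 43
f 44 43 19
f 28 43 44
f 17 35 36
f 35 15 32
f 36 32 16
f 35 32 36
f 18 41 37
f 41 17 33
f 37 33 10
f 41 33 37
f 52 51 55
f 52 55 53
f 53 55 56
f 53 56 54
f 55 51 57
f 55 57 56
f 56 57 58
f 56 58 54
f 57 51 59
f 57 59 58
f 58 59 60
f 58 60 54
f 59 51 61
f 59 61 60
f 60 61 62
f 60 62 54
f 61 51 63
f 61 63 62
f 62 63 64
f 62 64 54
f 63 51 65
f 63 65 64
f 64 65 66
f 64 66 54
f 65 51 67
f 65 67 66
f 66 67 68
f 66 68 54
f 67 51 69
f 67 69 68
f 68 69 70
f 68 70 54
f 69 51 52
f 69 52 70
f 70 52 53
f 70 53 54
f 72 71 74
f 72 74 73
f 74 71 75
f 74 75 73
f 75 71 76
f 75 76 73
f 76 71 77
f 76 77 73
f 77 71 78
f 77 78 73
f 78 71 79
f 78 79 73
f 79 71 80
f 79 80 73
f 80 71 81
f 80 81 73
f 81 71 82
f 81 82 73
f 82 71 83
f 82 83 73
f 83 71 84
f 83 84 73
f 84 71 72
f 84 72 73
f 86 88 85
f 89 86 85
f 85 88 87
f 87 89 85
f 86 92 88
f 90 86 89
f 90 92 86
f 88 92 87
f 91 89 87
f 87 92 91
f 91 90 89
f 92 90 91



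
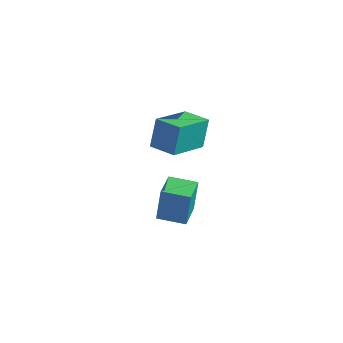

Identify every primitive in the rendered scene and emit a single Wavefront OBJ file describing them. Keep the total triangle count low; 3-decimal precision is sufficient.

v 1.997 0.462 1.377
v 1.913 1.037 2.76
v 2.194 2.387 0.588
v 2.11 2.962 1.97
v 3.27 0.378 1.49
v 3.186 0.953 2.872
v 3.467 2.303 0.7
v 3.383 2.878 2.083
v 2.027 0.832 -3.972
v 2.029 1.186 -2.33
v 1.504 2.217 -4.27
v 1.506 2.571 -2.628
v 3.294 1.289 -4.072
v 3.296 1.643 -2.43
v 2.771 2.674 -4.37
v 2.773 3.028 -2.728
f 2 4 1
f 5 2 1
f 1 4 3
f 3 5 1
f 2 8 4
f 6 2 5
f 6 8 2
f 4 8 3
f 7 5 3
f 3 8 7
f 7 6 5
f 8 6 7
f 10 12 9
f 13 10 9
f 9 12 11
f 11 13 9
f 10 16 12
f 14 10 13
f 14 16 10
f 12 16 11
f 15 13 11
f 11 16 15
f 15 14 13
f 16 14 15



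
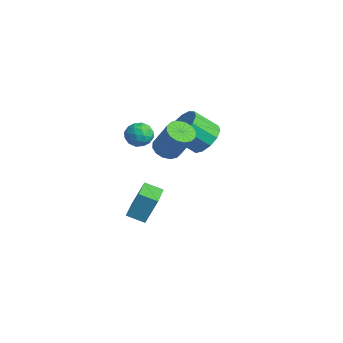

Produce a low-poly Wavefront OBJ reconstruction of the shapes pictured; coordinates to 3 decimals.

v -2.148 2.185 0.849
v -1.603 2.702 1.625
v -2.168 1.552 2.787
v -2.712 1.035 2.011
v -2.157 2.955 1.606
v -2.721 1.805 2.769
v -2.707 2.963 1.347
v -3.272 1.813 2.509
v -3.08 2.724 0.929
v -3.645 1.574 2.092
v -3.157 2.314 0.486
v -3.721 1.164 1.649
v -2.913 1.863 0.158
v -3.478 0.713 1.321
v -2.427 1.514 0.05
v -2.991 0.364 1.212
v -1.851 1.379 0.195
v -2.416 0.228 1.357
v -1.37 1.499 0.547
v -1.935 0.349 1.71
v -1.136 1.837 0.996
v -1.701 0.687 2.158
v -1.223 2.286 1.397
v -1.787 1.135 2.56
v -1.028 -0.823 1.712
v -0.574 -0.256 1.352
v 0.401 0.029 3.028
v -0.052 -0.537 3.388
v -0.904 -0.049 1.508
v 0.072 0.237 3.184
v -1.266 -0.049 1.719
v -0.291 0.237 3.395
v -1.565 -0.256 1.928
v -0.589 0.03 3.604
v -1.719 -0.615 2.079
v -0.744 -0.329 3.755
v -1.689 -1.03 2.132
v -0.713 -0.744 3.808
v -1.481 -1.389 2.072
v -0.506 -1.104 3.748
v -1.152 -1.597 1.916
v -0.176 -1.311 3.592
v -0.789 -1.597 1.705
v 0.186 -1.311 3.381
v -0.491 -1.39 1.496
v 0.485 -1.104 3.172
v -0.336 -1.031 1.345
v 0.639 -0.745 3.021
v -0.367 -0.616 1.292
v 0.609 -0.33 2.968
v -3.103 -1.709 2.402
v -2.681 -1.027 2.23
v -1.979 -2.413 2.37
v -1.557 -1.731 2.198
v -1.895 -1.828 2.939
v -2.59 -1.393 2.959
v -2.07 -2.047 1.641
v -2.765 -1.612 1.661
v -2.043 -1.236 1.76
v -1.935 -1.101 2.562
v -2.725 -2.339 2.038
v -2.617 -2.204 2.84
v -2.991 -1.306 2.319
v -1.669 -2.134 2.281
v -1.868 -2.191 2.716
v -1.62 -1.79 2.615
v -2.938 -1.522 2.747
v -2.69 -1.121 2.646
v -2.228 -1.591 3.062
v -1.97 -2.319 1.954
v -1.722 -1.918 1.853
v -3.04 -1.65 1.985
v -2.792 -1.249 1.884
v -2.432 -1.849 1.538
v -2.368 -1.028 1.942
v -1.707 -1.442 1.923
v -2.008 -1.628 1.596
v -2.417 -1.372 1.607
v -2.304 -0.949 2.413
v -1.643 -1.362 2.394
v -1.842 -1.419 2.829
v -2.251 -1.164 2.841
v -1.929 -1.071 2.137
v -3.017 -2.078 2.206
v -2.356 -2.491 2.187
v -2.409 -2.276 1.759
v -2.818 -2.021 1.771
v -2.953 -1.998 2.677
v -2.292 -2.412 2.658
v -2.243 -2.068 2.993
v -2.652 -1.812 3.004
v -2.731 -2.369 2.463
v -4.491 -1.014 -4.505
v -4.292 -0.343 -2.945
v -3.791 -0.247 -4.924
v -3.591 0.423 -3.364
v -3.049 -2.163 -4.196
v -2.849 -1.493 -2.636
v -2.348 -1.397 -4.615
v -2.149 -0.726 -3.055
f 2 1 5
f 2 5 3
f 3 5 6
f 3 6 4
f 5 1 7
f 5 7 6
f 6 7 8
f 6 8 4
f 7 1 9
f 7 9 8
f 8 9 10
f 8 10 4
f 9 1 11
f 9 11 10
f 10 11 12
f 10 12 4
f 11 1 13
f 11 13 12
f 12 13 14
f 12 14 4
f 13 1 15
f 13 15 14
f 14 15 16
f 14 16 4
f 15 1 17
f 15 17 16
f 16 17 18
f 16 18 4
f 17 1 19
f 17 19 18
f 18 19 20
f 18 20 4
f 19 1 21
f 19 21 20
f 20 21 22
f 20 22 4
f 21 1 23
f 21 23 22
f 22 23 24
f 22 24 4
f 23 1 2
f 23 2 24
f 24 2 3
f 24 3 4
f 26 25 29
f 26 29 27
f 27 29 30
f 27 30 28
f 29 25 31
f 29 31 30
f 30 31 32
f 30 32 28
f 31 25 33
f 31 33 32
f 32 33 34
f 32 34 28
f 33 25 35
f 33 35 34
f 34 35 36
f 34 36 28
f 35 25 37
f 35 37 36
f 36 37 38
f 36 38 28
f 37 25 39
f 37 39 38
f 38 39 40
f 38 40 28
f 39 25 41
f 39 41 40
f 40 41 42
f 40 42 28
f 41 25 43
f 41 43 42
f 42 43 44
f 42 44 28
f 43 25 45
f 43 45 44
f 44 45 46
f 44 46 28
f 45 25 47
f 45 47 46
f 46 47 48
f 46 48 28
f 47 25 49
f 47 49 48
f 48 49 50
f 48 50 28
f 49 25 26
f 49 26 50
f 50 26 27
f 50 27 28
f 51 88 67
f 88 62 91
f 67 91 56
f 88 91 67
f 51 67 63
f 67 56 68
f 63 68 52
f 67 68 63
f 51 63 72
f 63 52 73
f 72 73 58
f 63 73 72
f 51 72 84
f 72 58 87
f 84 87 61
f 72 87 84
f 51 84 88
f 84 61 92
f 88 92 62
f 84 92 88
f 52 68 79
f 68 56 82
f 79 82 60
f 68 82 79
f 56 91 69
f 91 62 90
f 69 90 55
f 91 90 69
f 62 92 89
f 92 61 85
f 89 85 53
f 92 85 89
f 61 87 86
f 87 58 74
f 86 74 57
f 87 74 86
f 58 73 78
f 73 52 75
f 78 75 59
f 73 75 78
f 54 80 66
f 80 60 81
f 66 81 55
f 80 81 66
f 54 66 64
f 66 55 65
f 64 65 53
f 66 65 64
f 54 64 71
f 64 53 70
f 71 70 57
f 64 70 71
f 54 71 76
f 71 57 77
f 76 77 59
f 71 77 76
f 54 76 80
f 76 59 83
f 80 83 60
f 76 83 80
f 55 81 69
f 81 60 82
f 69 82 56
f 81 82 69
f 53 65 89
f 65 55 90
f 89 90 62
f 65 90 89
f 57 70 86
f 70 53 85
f 86 85 61
f 70 85 86
f 59 77 78
f 77 57 74
f 78 74 58
f 77 74 78
f 60 83 79
f 83 59 75
f 79 75 52
f 83 75 79
f 94 96 93
f 97 94 93
f 93 96 95
f 95 97 93
f 94 100 96
f 98 94 97
f 98 100 94
f 96 100 95
f 99 97 95
f 95 100 99
f 99 98 97
f 100 98 99



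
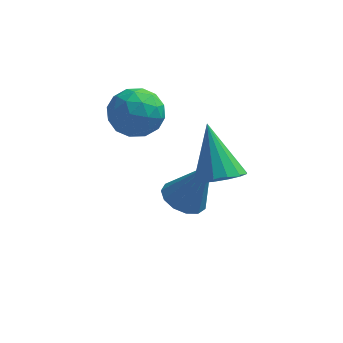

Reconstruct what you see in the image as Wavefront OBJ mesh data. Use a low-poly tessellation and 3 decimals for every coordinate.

v 2.067 -0.869 -2.889
v 2.626 -1.426 -3.147
v 2.953 -0.831 -1.051
v 2.806 -1.005 -3.242
v 2.752 -0.54 -3.225
v 2.48 -0.18 -3.101
v 2.077 -0.039 -2.91
v 1.671 -0.161 -2.712
v 1.391 -0.507 -2.57
v 1.326 -0.969 -2.529
v 1.496 -1.398 -2.603
v 1.847 -1.659 -2.767
v 2.269 -1.67 -2.97
v 3.569 -3.232 0.43
v 4.228 -3.569 0.866
v 2.991 -2.188 2.11
v 4.388 -3.194 0.688
v 4.328 -2.828 0.441
v 4.065 -2.571 0.19
v 3.668 -2.491 0.004
v 3.245 -2.609 -0.068
v 2.909 -2.894 -0.006
v 2.749 -3.269 0.172
v 2.809 -3.635 0.419
v 3.072 -3.892 0.669
v 3.469 -3.972 0.855
v 3.892 -3.854 0.927
v 0.567 0.115 1.708
v 1.211 0.155 0.918
v -0.351 -0.995 0.902
v 0.293 -0.955 0.112
v 0.592 -1.373 0.993
v 1.16 -0.687 1.491
v -0.3 -0.153 0.329
v 0.268 0.533 0.827
v 0.675 -0.01 0.066
v 1.227 -0.764 0.476
v -0.367 -0.076 1.344
v 0.185 -0.83 1.754
v 0.97 0.233 1.383
v -0.11 -1.073 0.437
v 0.066 -1.318 0.955
v 0.445 -1.294 0.49
v 0.939 -0.262 1.72
v 1.318 -0.238 1.256
v 0.954 -1.137 1.3
v -0.458 -0.602 0.564
v -0.079 -0.578 0.1
v 0.415 0.454 1.33
v 0.794 0.478 0.865
v -0.094 0.297 0.52
v 1.033 0.159 0.418
v 0.494 -0.494 -0.055
v 0.145 -0.023 0.072
v 0.479 0.381 0.365
v 1.357 -0.284 0.659
v 0.818 -0.936 0.186
v 0.994 -1.182 0.704
v 1.327 -0.779 0.996
v 1.042 -0.381 0.159
v 0.042 0.096 1.634
v -0.497 -0.556 1.161
v -0.467 -0.061 0.824
v -0.134 0.342 1.116
v 0.366 -0.346 1.875
v -0.173 -0.999 1.402
v 0.381 -1.221 1.455
v 0.715 -0.817 1.748
v -0.182 -0.459 1.661
f 2 1 4
f 2 4 3
f 4 1 5
f 4 5 3
f 5 1 6
f 5 6 3
f 6 1 7
f 6 7 3
f 7 1 8
f 7 8 3
f 8 1 9
f 8 9 3
f 9 1 10
f 9 10 3
f 10 1 11
f 10 11 3
f 11 1 12
f 11 12 3
f 12 1 13
f 12 13 3
f 13 1 2
f 13 2 3
f 15 14 17
f 15 17 16
f 17 14 18
f 17 18 16
f 18 14 19
f 18 19 16
f 19 14 20
f 19 20 16
f 20 14 21
f 20 21 16
f 21 14 22
f 21 22 16
f 22 14 23
f 22 23 16
f 23 14 24
f 23 24 16
f 24 14 25
f 24 25 16
f 25 14 26
f 25 26 16
f 26 14 27
f 26 27 16
f 27 14 15
f 27 15 16
f 28 65 44
f 65 39 68
f 44 68 33
f 65 68 44
f 28 44 40
f 44 33 45
f 40 45 29
f 44 45 40
f 28 40 49
f 40 29 50
f 49 50 35
f 40 50 49
f 28 49 61
f 49 35 64
f 61 64 38
f 49 64 61
f 28 61 65
f 61 38 69
f 65 69 39
f 61 69 65
f 29 45 56
f 45 33 59
f 56 59 37
f 45 59 56
f 33 68 46
f 68 39 67
f 46 67 32
f 68 67 46
f 39 69 66
f 69 38 62
f 66 62 30
f 69 62 66
f 38 64 63
f 64 35 51
f 63 51 34
f 64 51 63
f 35 50 55
f 50 29 52
f 55 52 36
f 50 52 55
f 31 57 43
f 57 37 58
f 43 58 32
f 57 58 43
f 31 43 41
f 43 32 42
f 41 42 30
f 43 42 41
f 31 41 48
f 41 30 47
f 48 47 34
f 41 47 48
f 31 48 53
f 48 34 54
f 53 54 36
f 48 54 53
f 31 53 57
f 53 36 60
f 57 60 37
f 53 60 57
f 32 58 46
f 58 37 59
f 46 59 33
f 58 59 46
f 30 42 66
f 42 32 67
f 66 67 39
f 42 67 66
f 34 47 63
f 47 30 62
f 63 62 38
f 47 62 63
f 36 54 55
f 54 34 51
f 55 51 35
f 54 51 55
f 37 60 56
f 60 36 52
f 56 52 29
f 60 52 56



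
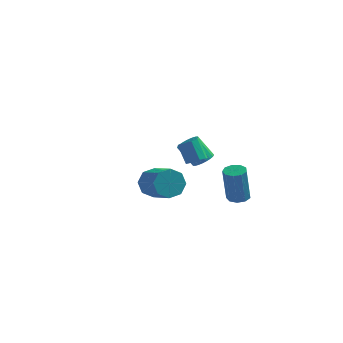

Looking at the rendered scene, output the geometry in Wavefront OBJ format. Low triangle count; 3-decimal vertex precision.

v 2.169 0.725 -0.402
v 2.558 1.112 -0.093
v 1.8 0.942 1.072
v 1.411 0.555 0.762
v 2.391 1.27 -0.178
v 1.633 1.1 0.986
v 2.19 1.346 -0.298
v 1.432 1.176 0.867
v 1.986 1.327 -0.434
v 1.228 1.157 0.731
v 1.81 1.216 -0.564
v 1.052 1.047 0.6
v 1.688 1.031 -0.671
v 0.93 0.861 0.494
v 1.64 0.799 -0.736
v 0.882 0.629 0.429
v 1.672 0.556 -0.751
v 0.914 0.386 0.414
v 1.78 0.338 -0.712
v 1.022 0.168 0.453
v 1.947 0.18 -0.626
v 1.189 0.01 0.538
v 2.148 0.104 -0.507
v 1.39 -0.066 0.658
v 2.352 0.123 -0.371
v 1.594 -0.047 0.794
v 2.528 0.233 -0.24
v 1.77 0.064 0.924
v 2.65 0.419 -0.134
v 1.892 0.249 1.031
v 2.698 0.651 -0.069
v 1.94 0.481 1.096
v 2.666 0.894 -0.054
v 1.908 0.724 1.111
v 3.363 -3.438 1.267
v 3.652 -3.827 1.528
v 3.125 -3.532 2.553
v 2.837 -3.142 2.293
v 3.841 -3.502 1.532
v 3.314 -3.207 2.557
v 3.808 -3.147 1.412
v 3.281 -2.852 2.437
v 3.566 -2.928 1.225
v 3.039 -2.633 2.25
v 3.23 -2.947 1.057
v 2.703 -2.652 2.083
v 2.956 -3.196 0.988
v 2.429 -2.901 2.013
v 2.873 -3.558 1.05
v 2.346 -3.262 2.075
v 3.019 -3.863 1.213
v 2.492 -3.568 2.238
v 3.327 -3.97 1.402
v 2.8 -3.674 2.427
v -1.329 2.934 -3.363
v -0.82 3.187 -4.136
v 0.419 2.239 -3.63
v -0.091 1.986 -2.857
v -0.708 3.637 -3.566
v 0.531 2.689 -3.06
v -0.961 3.675 -2.877
v 0.278 2.727 -2.371
v -1.429 3.279 -2.473
v -0.191 2.331 -1.967
v -1.839 2.681 -2.59
v -0.6 1.733 -2.084
v -1.951 2.231 -3.16
v -0.712 1.283 -2.654
v -1.698 2.193 -3.849
v -0.459 1.245 -3.343
v -1.229 2.589 -4.253
v 0.009 1.641 -3.747
v 3.007 3.701 -4.025
v 3.503 3.323 -4.115
v 3.469 2.781 -2.025
v 2.973 3.159 -1.935
v 3.637 3.719 -4.01
v 3.602 3.177 -1.92
v 3.476 4.107 -3.912
v 3.441 3.565 -1.822
v 3.096 4.305 -3.867
v 3.061 3.762 -1.777
v 2.674 4.22 -3.896
v 2.639 3.678 -1.806
v 2.408 3.893 -3.986
v 2.374 3.35 -1.895
v 2.423 3.476 -4.093
v 2.388 2.933 -2.003
v 2.711 3.164 -4.169
v 2.676 2.622 -2.079
v 3.138 3.104 -4.178
v 3.103 2.562 -2.087
f 2 1 5
f 2 5 3
f 3 5 6
f 3 6 4
f 5 1 7
f 5 7 6
f 6 7 8
f 6 8 4
f 7 1 9
f 7 9 8
f 8 9 10
f 8 10 4
f 9 1 11
f 9 11 10
f 10 11 12
f 10 12 4
f 11 1 13
f 11 13 12
f 12 13 14
f 12 14 4
f 13 1 15
f 13 15 14
f 14 15 16
f 14 16 4
f 15 1 17
f 15 17 16
f 16 17 18
f 16 18 4
f 17 1 19
f 17 19 18
f 18 19 20
f 18 20 4
f 19 1 21
f 19 21 20
f 20 21 22
f 20 22 4
f 21 1 23
f 21 23 22
f 22 23 24
f 22 24 4
f 23 1 25
f 23 25 24
f 24 25 26
f 24 26 4
f 25 1 27
f 25 27 26
f 26 27 28
f 26 28 4
f 27 1 29
f 27 29 28
f 28 29 30
f 28 30 4
f 29 1 31
f 29 31 30
f 30 31 32
f 30 32 4
f 31 1 33
f 31 33 32
f 32 33 34
f 32 34 4
f 33 1 2
f 33 2 34
f 34 2 3
f 34 3 4
f 36 35 39
f 36 39 37
f 37 39 40
f 37 40 38
f 39 35 41
f 39 41 40
f 40 41 42
f 40 42 38
f 41 35 43
f 41 43 42
f 42 43 44
f 42 44 38
f 43 35 45
f 43 45 44
f 44 45 46
f 44 46 38
f 45 35 47
f 45 47 46
f 46 47 48
f 46 48 38
f 47 35 49
f 47 49 48
f 48 49 50
f 48 50 38
f 49 35 51
f 49 51 50
f 50 51 52
f 50 52 38
f 51 35 53
f 51 53 52
f 52 53 54
f 52 54 38
f 53 35 36
f 53 36 54
f 54 36 37
f 54 37 38
f 56 55 59
f 56 59 57
f 57 59 60
f 57 60 58
f 59 55 61
f 59 61 60
f 60 61 62
f 60 62 58
f 61 55 63
f 61 63 62
f 62 63 64
f 62 64 58
f 63 55 65
f 63 65 64
f 64 65 66
f 64 66 58
f 65 55 67
f 65 67 66
f 66 67 68
f 66 68 58
f 67 55 69
f 67 69 68
f 68 69 70
f 68 70 58
f 69 55 71
f 69 71 70
f 70 71 72
f 70 72 58
f 71 55 56
f 71 56 72
f 72 56 57
f 72 57 58
f 74 73 77
f 74 77 75
f 75 77 78
f 75 78 76
f 77 73 79
f 77 79 78
f 78 79 80
f 78 80 76
f 79 73 81
f 79 81 80
f 80 81 82
f 80 82 76
f 81 73 83
f 81 83 82
f 82 83 84
f 82 84 76
f 83 73 85
f 83 85 84
f 84 85 86
f 84 86 76
f 85 73 87
f 85 87 86
f 86 87 88
f 86 88 76
f 87 73 89
f 87 89 88
f 88 89 90
f 88 90 76
f 89 73 91
f 89 91 90
f 90 91 92
f 90 92 76
f 91 73 74
f 91 74 92
f 92 74 75
f 92 75 76



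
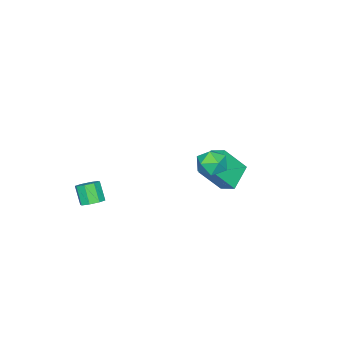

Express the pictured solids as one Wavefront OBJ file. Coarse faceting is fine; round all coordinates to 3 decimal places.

v -4.882 -0.255 -1.089
v -4.121 -0.991 0.228
v -4.784 0.549 -0.697
v -4.023 -0.187 0.621
v -3.597 -0.093 -1.741
v -2.836 -0.829 -0.423
v -3.499 0.711 -1.348
v -2.738 -0.025 -0.031
v 2.048 -3.191 -0.448
v 2.588 -3.391 -0.38
v 2.292 -3.889 0.496
v 1.752 -3.689 0.428
v 2.525 -3 -0.178
v 2.229 -3.499 0.697
v 2.182 -2.721 -0.135
v 1.887 -3.22 0.741
v 1.761 -2.717 -0.275
v 1.465 -3.216 0.601
v 1.508 -2.991 -0.516
v 1.212 -3.489 0.36
v 1.571 -3.381 -0.717
v 1.275 -3.88 0.158
v 1.913 -3.66 -0.761
v 1.618 -4.159 0.115
v 2.335 -3.664 -0.621
v 2.039 -4.163 0.255
v -0.565 2.054 3.27
v -0.213 2.332 2.634
v 0.013 0.948 3.106
v 0.365 1.226 2.47
v 0.56 1.498 3.172
v 0.203 2.181 3.273
v -0.403 1.099 2.467
v -0.76 1.782 2.568
v -0.114 1.741 2.137
v 0.482 1.988 2.573
v -0.682 1.292 3.167
v -0.086 1.539 3.603
f 2 4 1
f 5 2 1
f 1 4 3
f 3 5 1
f 2 8 4
f 6 2 5
f 6 8 2
f 4 8 3
f 7 5 3
f 3 8 7
f 7 6 5
f 8 6 7
f 10 9 13
f 10 13 11
f 11 13 14
f 11 14 12
f 13 9 15
f 13 15 14
f 14 15 16
f 14 16 12
f 15 9 17
f 15 17 16
f 16 17 18
f 16 18 12
f 17 9 19
f 17 19 18
f 18 19 20
f 18 20 12
f 19 9 21
f 19 21 20
f 20 21 22
f 20 22 12
f 21 9 23
f 21 23 22
f 22 23 24
f 22 24 12
f 23 9 25
f 23 25 24
f 24 25 26
f 24 26 12
f 25 9 10
f 25 10 26
f 26 10 11
f 26 11 12
f 27 38 32
f 27 32 28
f 27 28 34
f 27 34 37
f 27 37 38
f 28 32 36
f 32 38 31
f 38 37 29
f 37 34 33
f 34 28 35
f 30 36 31
f 30 31 29
f 30 29 33
f 30 33 35
f 30 35 36
f 31 36 32
f 29 31 38
f 33 29 37
f 35 33 34
f 36 35 28



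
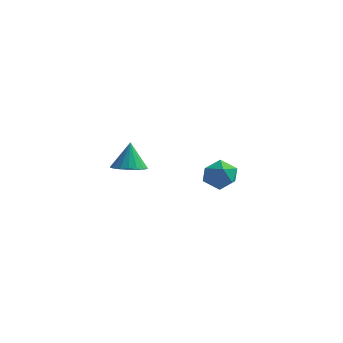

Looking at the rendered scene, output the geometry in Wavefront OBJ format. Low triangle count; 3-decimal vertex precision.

v 2.225 -4.147 2.085
v 2.922 -4.629 2.281
v 2.095 -3.753 3.515
v 3.077 -4.284 2.2
v 3.062 -3.911 2.096
v 2.882 -3.585 1.989
v 2.572 -3.371 1.902
v 2.193 -3.31 1.851
v 1.821 -3.415 1.846
v 1.528 -3.665 1.888
v 1.374 -4.011 1.969
v 1.388 -4.384 2.073
v 1.568 -4.71 2.18
v 1.878 -4.924 2.267
v 2.257 -4.985 2.319
v 2.63 -4.88 2.324
v 3.39 2.465 -1.051
v 3.77 2.866 -0.244
v 3.85 1.034 -0.556
v 4.23 1.435 0.251
v 3.261 1.414 0.125
v 2.976 2.299 -0.18
v 4.644 1.601 -0.62
v 4.359 2.486 -0.925
v 4.545 2.332 0.022
v 3.69 2.217 0.483
v 3.93 1.683 -1.283
v 3.075 1.568 -0.822
f 2 1 4
f 2 4 3
f 4 1 5
f 4 5 3
f 5 1 6
f 5 6 3
f 6 1 7
f 6 7 3
f 7 1 8
f 7 8 3
f 8 1 9
f 8 9 3
f 9 1 10
f 9 10 3
f 10 1 11
f 10 11 3
f 11 1 12
f 11 12 3
f 12 1 13
f 12 13 3
f 13 1 14
f 13 14 3
f 14 1 15
f 14 15 3
f 15 1 16
f 15 16 3
f 16 1 2
f 16 2 3
f 17 28 22
f 17 22 18
f 17 18 24
f 17 24 27
f 17 27 28
f 18 22 26
f 22 28 21
f 28 27 19
f 27 24 23
f 24 18 25
f 20 26 21
f 20 21 19
f 20 19 23
f 20 23 25
f 20 25 26
f 21 26 22
f 19 21 28
f 23 19 27
f 25 23 24
f 26 25 18



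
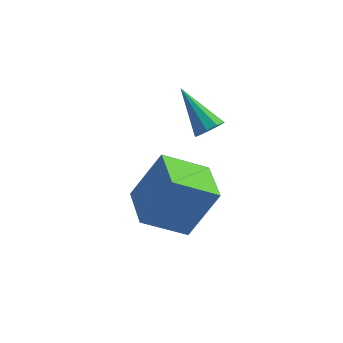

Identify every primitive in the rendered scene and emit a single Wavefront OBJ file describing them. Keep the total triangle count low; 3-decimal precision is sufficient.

v 0.786 -1.515 -0.247
v 1.686 -1.016 1.48
v 0.1 -0.016 -0.322
v 1.001 0.482 1.404
v 2.179 -0.922 -1.144
v 3.08 -0.424 0.582
v 1.494 0.576 -1.22
v 2.394 1.075 0.507
v 2.522 0.57 2.873
v 2.894 0.952 2.961
v 1.398 1.41 3.967
v 2.682 1.045 2.673
v 2.396 0.916 2.478
v 2.169 0.625 2.468
v 2.107 0.308 2.647
v 2.24 0.114 2.932
v 2.504 0.133 3.19
v 2.777 0.357 3.298
v 2.931 0.68 3.208
f 2 4 1
f 5 2 1
f 1 4 3
f 3 5 1
f 2 8 4
f 6 2 5
f 6 8 2
f 4 8 3
f 7 5 3
f 3 8 7
f 7 6 5
f 8 6 7
f 10 9 12
f 10 12 11
f 12 9 13
f 12 13 11
f 13 9 14
f 13 14 11
f 14 9 15
f 14 15 11
f 15 9 16
f 15 16 11
f 16 9 17
f 16 17 11
f 17 9 18
f 17 18 11
f 18 9 19
f 18 19 11
f 19 9 10
f 19 10 11



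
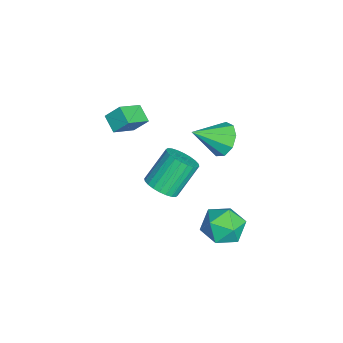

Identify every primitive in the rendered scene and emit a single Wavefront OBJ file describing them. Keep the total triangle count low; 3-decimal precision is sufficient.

v 1.549 2.879 -2.669
v 2.119 3.168 -3.757
v 3.201 1.832 -2.083
v 3.771 2.121 -3.171
v 3.555 3.021 -2.313
v 2.534 3.668 -2.675
v 2.786 1.332 -3.165
v 1.765 1.979 -3.527
v 2.883 2.213 -4.064
v 3.358 3.256 -3.537
v 1.962 1.744 -2.303
v 2.437 2.787 -1.776
v -0.947 -2.496 2.736
v 0.042 -3.463 3.56
v -0.893 -1.739 3.56
v 0.096 -2.706 4.384
v -0.096 -2.034 2.256
v 0.893 -3.001 3.08
v -0.042 -1.277 3.08
v 0.947 -2.244 3.904
v 0.58 -0.678 -1.935
v 0.969 -1.319 -1.289
v 0.068 -0.224 0.341
v -0.32 0.418 -0.305
v 1.25 -1.055 -1.311
v 0.349 0.04 0.319
v 1.429 -0.733 -1.428
v 0.528 0.362 0.201
v 1.479 -0.403 -1.622
v 0.578 0.692 0.007
v 1.392 -0.115 -1.864
v 0.491 0.98 -0.235
v 1.181 0.088 -2.117
v 0.281 1.183 -0.487
v 0.879 0.174 -2.342
v -0.021 1.269 -0.712
v 0.532 0.13 -2.505
v -0.369 1.226 -0.875
v 0.192 -0.036 -2.581
v -0.709 1.059 -0.951
v -0.089 -0.3 -2.559
v -0.99 0.795 -0.929
v -0.268 -0.622 -2.441
v -1.169 0.473 -0.812
v -0.318 -0.952 -2.247
v -1.219 0.143 -0.618
v -0.231 -1.24 -2.005
v -1.132 -0.145 -0.376
v -0.021 -1.443 -1.753
v -0.921 -0.348 -0.123
v 0.281 -1.529 -1.528
v -0.619 -0.434 0.102
v 0.629 -1.486 -1.365
v -0.272 -0.39 0.265
v -1.02 2.473 0.581
v -0.101 2.949 0.853
v -0.52 0.867 1.699
v -0.624 3.121 1.335
v -1.332 2.99 1.465
v -1.895 2.618 1.181
v -2.048 2.178 0.616
v -1.72 1.876 0.035
v -1.065 1.854 -0.29
v -0.388 2.121 -0.207
v -0.008 2.554 0.244
f 1 12 6
f 1 6 2
f 1 2 8
f 1 8 11
f 1 11 12
f 2 6 10
f 6 12 5
f 12 11 3
f 11 8 7
f 8 2 9
f 4 10 5
f 4 5 3
f 4 3 7
f 4 7 9
f 4 9 10
f 5 10 6
f 3 5 12
f 7 3 11
f 9 7 8
f 10 9 2
f 14 16 13
f 17 14 13
f 13 16 15
f 15 17 13
f 14 20 16
f 18 14 17
f 18 20 14
f 16 20 15
f 19 17 15
f 15 20 19
f 19 18 17
f 20 18 19
f 22 21 25
f 22 25 23
f 23 25 26
f 23 26 24
f 25 21 27
f 25 27 26
f 26 27 28
f 26 28 24
f 27 21 29
f 27 29 28
f 28 29 30
f 28 30 24
f 29 21 31
f 29 31 30
f 30 31 32
f 30 32 24
f 31 21 33
f 31 33 32
f 32 33 34
f 32 34 24
f 33 21 35
f 33 35 34
f 34 35 36
f 34 36 24
f 35 21 37
f 35 37 36
f 36 37 38
f 36 38 24
f 37 21 39
f 37 39 38
f 38 39 40
f 38 40 24
f 39 21 41
f 39 41 40
f 40 41 42
f 40 42 24
f 41 21 43
f 41 43 42
f 42 43 44
f 42 44 24
f 43 21 45
f 43 45 44
f 44 45 46
f 44 46 24
f 45 21 47
f 45 47 46
f 46 47 48
f 46 48 24
f 47 21 49
f 47 49 48
f 48 49 50
f 48 50 24
f 49 21 51
f 49 51 50
f 50 51 52
f 50 52 24
f 51 21 53
f 51 53 52
f 52 53 54
f 52 54 24
f 53 21 22
f 53 22 54
f 54 22 23
f 54 23 24
f 56 55 58
f 56 58 57
f 58 55 59
f 58 59 57
f 59 55 60
f 59 60 57
f 60 55 61
f 60 61 57
f 61 55 62
f 61 62 57
f 62 55 63
f 62 63 57
f 63 55 64
f 63 64 57
f 64 55 65
f 64 65 57
f 65 55 56
f 65 56 57



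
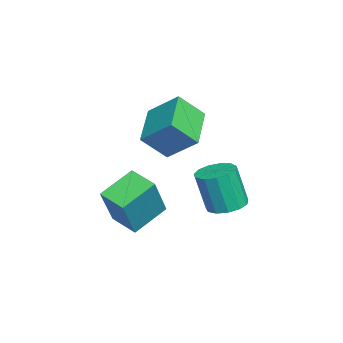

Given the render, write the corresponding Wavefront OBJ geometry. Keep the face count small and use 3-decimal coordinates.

v 3.05 -0.235 -2.005
v 3.424 -0.81 -2.145
v 3.384 -1.2 -0.656
v 3.01 -0.625 -0.515
v 3.684 -0.525 -2.064
v 3.645 -0.915 -0.574
v 3.743 -0.148 -1.964
v 3.704 -0.538 -0.474
v 3.582 0.201 -1.877
v 3.543 -0.188 -0.387
v 3.252 0.412 -1.83
v 3.212 0.022 -0.341
v 2.857 0.417 -1.839
v 2.818 0.028 -0.35
v 2.524 0.215 -1.901
v 2.485 -0.174 -0.411
v 2.358 -0.129 -1.995
v 2.318 -0.519 -0.506
v 2.411 -0.508 -2.093
v 2.372 -0.897 -0.603
v 2.667 -0.8 -2.162
v 2.628 -1.189 -0.673
v 3.045 -0.912 -2.182
v 3.005 -1.302 -0.693
v 3.187 -3.88 -2.764
v 2.304 -2.987 -2.121
v 3.824 -3.079 -3
v 2.942 -2.187 -2.357
v 4.098 -4.133 -1.163
v 3.216 -3.241 -0.52
v 4.736 -3.333 -1.399
v 3.853 -2.44 -0.756
v 1.673 -2.904 1.421
v 2.008 -1.891 2.281
v 1.413 -2.084 0.557
v 1.747 -1.071 1.417
v 3.253 -2.969 0.883
v 3.587 -1.956 1.743
v 2.992 -2.149 0.019
v 3.327 -1.136 0.879
f 2 1 5
f 2 5 3
f 3 5 6
f 3 6 4
f 5 1 7
f 5 7 6
f 6 7 8
f 6 8 4
f 7 1 9
f 7 9 8
f 8 9 10
f 8 10 4
f 9 1 11
f 9 11 10
f 10 11 12
f 10 12 4
f 11 1 13
f 11 13 12
f 12 13 14
f 12 14 4
f 13 1 15
f 13 15 14
f 14 15 16
f 14 16 4
f 15 1 17
f 15 17 16
f 16 17 18
f 16 18 4
f 17 1 19
f 17 19 18
f 18 19 20
f 18 20 4
f 19 1 21
f 19 21 20
f 20 21 22
f 20 22 4
f 21 1 23
f 21 23 22
f 22 23 24
f 22 24 4
f 23 1 2
f 23 2 24
f 24 2 3
f 24 3 4
f 26 28 25
f 29 26 25
f 25 28 27
f 27 29 25
f 26 32 28
f 30 26 29
f 30 32 26
f 28 32 27
f 31 29 27
f 27 32 31
f 31 30 29
f 32 30 31
f 34 36 33
f 37 34 33
f 33 36 35
f 35 37 33
f 34 40 36
f 38 34 37
f 38 40 34
f 36 40 35
f 39 37 35
f 35 40 39
f 39 38 37
f 40 38 39



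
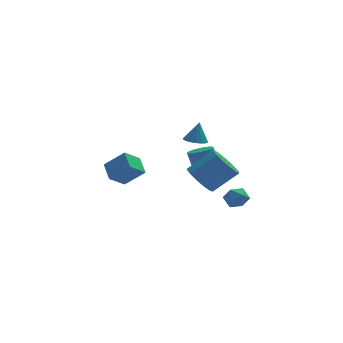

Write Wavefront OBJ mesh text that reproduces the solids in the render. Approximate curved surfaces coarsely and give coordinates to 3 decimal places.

v -2.436 0.552 1.847
v -2.589 1.645 2.412
v -3.535 0.929 0.821
v -3.687 2.023 1.386
v -1.533 1.077 1.074
v -1.685 2.171 1.639
v -2.631 1.455 0.048
v -2.784 2.548 0.613
v 1.527 2.92 2.428
v 1.989 3.427 2.245
v 1.793 3.14 3.712
v 1.737 3.58 2.271
v 1.449 3.618 2.324
v 1.175 3.535 2.395
v 0.961 3.346 2.471
v 0.846 3.083 2.54
v 0.848 2.792 2.59
v 0.968 2.523 2.611
v 1.184 2.323 2.601
v 1.46 2.226 2.561
v 1.747 2.248 2.498
v 1.997 2.387 2.422
v 2.165 2.618 2.348
v 2.223 2.901 2.287
v 2.161 3.187 2.251
v 2.423 3.513 -0.626
v 3.038 3.142 -0.35
v 2.612 3.695 1.342
v 1.997 4.067 1.066
v 3.155 3.413 -0.409
v 2.729 3.966 1.283
v 3.16 3.699 -0.501
v 2.734 4.252 1.191
v 3.053 3.956 -0.612
v 2.627 4.509 1.08
v 2.85 4.147 -0.725
v 2.424 4.7 0.966
v 2.582 4.24 -0.824
v 2.156 4.794 0.868
v 2.29 4.224 -0.892
v 1.864 4.777 0.8
v 2.018 4.099 -0.919
v 1.592 4.652 0.772
v 1.808 3.885 -0.902
v 1.382 4.438 0.79
v 1.691 3.614 -0.843
v 1.265 4.167 0.849
v 1.686 3.328 -0.751
v 1.26 3.881 0.941
v 1.793 3.071 -0.64
v 1.367 3.624 1.052
v 1.996 2.88 -0.526
v 1.57 3.433 1.165
v 2.264 2.786 -0.428
v 1.838 3.34 1.264
v 2.556 2.803 -0.36
v 2.13 3.356 1.332
v 2.828 2.928 -0.332
v 2.402 3.481 1.359
v 0.713 -3.238 2.546
v 1.331 -3.66 1.852
v 2.744 -3.543 3.04
v 2.127 -3.122 3.734
v 1.355 -3.092 1.767
v 2.769 -2.975 2.955
v 1.176 -2.571 1.93
v 2.59 -2.454 3.117
v 0.85 -2.261 2.288
v 2.264 -2.145 3.475
v 0.48 -2.262 2.728
v 1.894 -2.145 3.915
v 0.185 -2.573 3.11
v 1.598 -2.456 4.298
v 0.057 -3.095 3.314
v 1.47 -2.978 4.501
v 0.137 -3.663 3.273
v 1.551 -3.546 4.461
v 0.401 -4.095 3.002
v 1.814 -3.979 4.19
v 0.763 -4.256 2.586
v 2.177 -4.14 3.774
v 1.11 -4.094 2.158
v 2.524 -3.977 3.345
v 3.414 -1.225 0.638
v 3.737 -1.595 0.048
v 2.303 -1.325 0.092
v 2.626 -1.695 -0.498
v 2.583 -2.032 0.19
v 3.27 -1.971 0.528
v 2.77 -0.949 -0.388
v 3.457 -0.888 -0.05
v 3.339 -1.425 -0.585
v 3.224 -2.094 -0.229
v 2.816 -0.826 0.369
v 2.701 -1.495 0.725
f 2 4 1
f 5 2 1
f 1 4 3
f 3 5 1
f 2 8 4
f 6 2 5
f 6 8 2
f 4 8 3
f 7 5 3
f 3 8 7
f 7 6 5
f 8 6 7
f 10 9 12
f 10 12 11
f 12 9 13
f 12 13 11
f 13 9 14
f 13 14 11
f 14 9 15
f 14 15 11
f 15 9 16
f 15 16 11
f 16 9 17
f 16 17 11
f 17 9 18
f 17 18 11
f 18 9 19
f 18 19 11
f 19 9 20
f 19 20 11
f 20 9 21
f 20 21 11
f 21 9 22
f 21 22 11
f 22 9 23
f 22 23 11
f 23 9 24
f 23 24 11
f 24 9 25
f 24 25 11
f 25 9 10
f 25 10 11
f 27 26 30
f 27 30 28
f 28 30 31
f 28 31 29
f 30 26 32
f 30 32 31
f 31 32 33
f 31 33 29
f 32 26 34
f 32 34 33
f 33 34 35
f 33 35 29
f 34 26 36
f 34 36 35
f 35 36 37
f 35 37 29
f 36 26 38
f 36 38 37
f 37 38 39
f 37 39 29
f 38 26 40
f 38 40 39
f 39 40 41
f 39 41 29
f 40 26 42
f 40 42 41
f 41 42 43
f 41 43 29
f 42 26 44
f 42 44 43
f 43 44 45
f 43 45 29
f 44 26 46
f 44 46 45
f 45 46 47
f 45 47 29
f 46 26 48
f 46 48 47
f 47 48 49
f 47 49 29
f 48 26 50
f 48 50 49
f 49 50 51
f 49 51 29
f 50 26 52
f 50 52 51
f 51 52 53
f 51 53 29
f 52 26 54
f 52 54 53
f 53 54 55
f 53 55 29
f 54 26 56
f 54 56 55
f 55 56 57
f 55 57 29
f 56 26 58
f 56 58 57
f 57 58 59
f 57 59 29
f 58 26 27
f 58 27 59
f 59 27 28
f 59 28 29
f 61 60 64
f 61 64 62
f 62 64 65
f 62 65 63
f 64 60 66
f 64 66 65
f 65 66 67
f 65 67 63
f 66 60 68
f 66 68 67
f 67 68 69
f 67 69 63
f 68 60 70
f 68 70 69
f 69 70 71
f 69 71 63
f 70 60 72
f 70 72 71
f 71 72 73
f 71 73 63
f 72 60 74
f 72 74 73
f 73 74 75
f 73 75 63
f 74 60 76
f 74 76 75
f 75 76 77
f 75 77 63
f 76 60 78
f 76 78 77
f 77 78 79
f 77 79 63
f 78 60 80
f 78 80 79
f 79 80 81
f 79 81 63
f 80 60 82
f 80 82 81
f 81 82 83
f 81 83 63
f 82 60 61
f 82 61 83
f 83 61 62
f 83 62 63
f 84 95 89
f 84 89 85
f 84 85 91
f 84 91 94
f 84 94 95
f 85 89 93
f 89 95 88
f 95 94 86
f 94 91 90
f 91 85 92
f 87 93 88
f 87 88 86
f 87 86 90
f 87 90 92
f 87 92 93
f 88 93 89
f 86 88 95
f 90 86 94
f 92 90 91
f 93 92 85

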